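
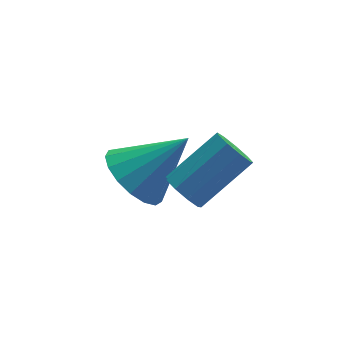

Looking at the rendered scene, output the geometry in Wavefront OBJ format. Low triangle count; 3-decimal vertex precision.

v 1.213 1.346 2.58
v 1.538 1.037 2.245
v 2.833 1.404 3.166
v 2.507 1.714 3.5
v 1.526 1.398 2.119
v 2.82 1.765 3.039
v 1.367 1.735 2.208
v 2.662 2.102 3.128
v 1.136 1.89 2.471
v 2.43 2.258 3.391
v 0.941 1.791 2.785
v 2.235 2.158 3.705
v 0.873 1.483 3.003
v 2.167 1.851 3.923
v 0.964 1.112 3.023
v 2.258 1.479 3.944
v 1.172 0.85 2.836
v 2.466 1.217 3.756
v 1.398 0.82 2.529
v 2.693 1.188 3.449
v 0.706 3.705 0.906
v 1.142 4.424 0.464
v 2.014 3.655 2.114
v 0.871 4.63 0.766
v 0.563 4.624 1.1
v 0.287 4.407 1.39
v 0.108 4.03 1.569
v 0.065 3.578 1.596
v 0.17 3.155 1.465
v 0.397 2.858 1.206
v 0.695 2.756 0.879
v 0.996 2.87 0.558
v 1.231 3.176 0.317
v 1.345 3.603 0.211
v 1.313 4.054 0.264
f 2 1 5
f 2 5 3
f 3 5 6
f 3 6 4
f 5 1 7
f 5 7 6
f 6 7 8
f 6 8 4
f 7 1 9
f 7 9 8
f 8 9 10
f 8 10 4
f 9 1 11
f 9 11 10
f 10 11 12
f 10 12 4
f 11 1 13
f 11 13 12
f 12 13 14
f 12 14 4
f 13 1 15
f 13 15 14
f 14 15 16
f 14 16 4
f 15 1 17
f 15 17 16
f 16 17 18
f 16 18 4
f 17 1 19
f 17 19 18
f 18 19 20
f 18 20 4
f 19 1 2
f 19 2 20
f 20 2 3
f 20 3 4
f 22 21 24
f 22 24 23
f 24 21 25
f 24 25 23
f 25 21 26
f 25 26 23
f 26 21 27
f 26 27 23
f 27 21 28
f 27 28 23
f 28 21 29
f 28 29 23
f 29 21 30
f 29 30 23
f 30 21 31
f 30 31 23
f 31 21 32
f 31 32 23
f 32 21 33
f 32 33 23
f 33 21 34
f 33 34 23
f 34 21 35
f 34 35 23
f 35 21 22
f 35 22 23



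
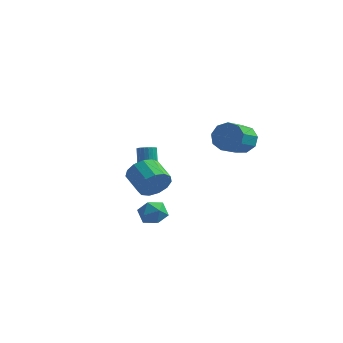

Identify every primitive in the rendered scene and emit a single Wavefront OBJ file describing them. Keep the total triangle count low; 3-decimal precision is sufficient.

v -2.521 2.255 0.262
v -2.035 2.009 0.512
v -2.312 2.559 1.589
v -2.799 2.805 1.338
v -1.942 2.241 0.418
v -2.219 2.791 1.494
v -1.964 2.476 0.292
v -2.241 3.025 1.369
v -2.097 2.667 0.161
v -2.374 3.216 1.238
v -2.313 2.776 0.049
v -2.59 3.326 1.126
v -2.571 2.783 -0.02
v -2.848 3.332 1.056
v -2.819 2.684 -0.034
v -3.096 3.234 1.043
v -3.008 2.501 0.011
v -3.285 3.051 1.088
v -3.101 2.269 0.106
v -3.378 2.819 1.182
v -3.079 2.035 0.231
v -3.356 2.584 1.308
v -2.946 1.844 0.362
v -3.223 2.393 1.439
v -2.73 1.734 0.474
v -3.007 2.284 1.551
v -2.472 1.728 0.544
v -2.749 2.277 1.62
v -2.224 1.826 0.557
v -2.501 2.376 1.634
v 0.469 -2.73 -0.614
v 1.139 -3.396 -0.568
v -0.599 -3.784 -0.312
v 0.071 -4.45 -0.266
v 0.02 -3.783 0.403
v 0.681 -3.131 0.216
v -0.141 -4.049 -1.096
v 0.52 -3.397 -1.283
v 0.763 -4.211 -0.866
v 0.862 -4.046 0.061
v -0.322 -3.134 -0.941
v -0.223 -2.969 -0.014
v -0.484 -1.498 0.653
v 0.074 -1.379 1.582
v -1.078 -0.463 2.156
v -1.636 -0.582 1.227
v 0.253 -0.923 1.212
v -0.898 -0.006 1.787
v 0.198 -0.649 0.665
v -0.953 0.268 1.24
v -0.073 -0.645 0.114
v -1.224 0.272 0.689
v -0.475 -0.911 -0.266
v -1.626 0.005 0.309
v -0.88 -1.365 -0.354
v -2.031 -0.448 0.22
v -1.159 -1.86 -0.123
v -2.311 -0.944 0.452
v -1.224 -2.241 0.355
v -2.376 -1.324 0.929
v -1.054 -2.386 0.927
v -2.206 -1.469 1.501
v -0.703 -2.249 1.412
v -1.855 -1.332 1.986
v -0.283 -1.874 1.656
v -1.434 -0.957 2.23
v 2.491 4.704 2.175
v 2.995 4.2 1.377
v 2.713 2.511 2.268
v 2.209 3.016 3.065
v 3.475 4.393 1.894
v 3.194 2.704 2.785
v 3.495 4.731 2.543
v 3.213 3.043 3.434
v 3.045 5.058 3.019
v 2.763 3.369 3.91
v 2.335 5.219 3.1
v 2.054 3.53 3.991
v 1.699 5.139 2.748
v 1.417 3.45 3.639
v 1.433 4.856 2.128
v 1.151 3.167 3.018
v 1.662 4.502 1.529
v 1.38 2.813 2.42
v 2.279 4.243 1.233
v 1.997 2.554 2.124
f 2 1 5
f 2 5 3
f 3 5 6
f 3 6 4
f 5 1 7
f 5 7 6
f 6 7 8
f 6 8 4
f 7 1 9
f 7 9 8
f 8 9 10
f 8 10 4
f 9 1 11
f 9 11 10
f 10 11 12
f 10 12 4
f 11 1 13
f 11 13 12
f 12 13 14
f 12 14 4
f 13 1 15
f 13 15 14
f 14 15 16
f 14 16 4
f 15 1 17
f 15 17 16
f 16 17 18
f 16 18 4
f 17 1 19
f 17 19 18
f 18 19 20
f 18 20 4
f 19 1 21
f 19 21 20
f 20 21 22
f 20 22 4
f 21 1 23
f 21 23 22
f 22 23 24
f 22 24 4
f 23 1 25
f 23 25 24
f 24 25 26
f 24 26 4
f 25 1 27
f 25 27 26
f 26 27 28
f 26 28 4
f 27 1 29
f 27 29 28
f 28 29 30
f 28 30 4
f 29 1 2
f 29 2 30
f 30 2 3
f 30 3 4
f 31 42 36
f 31 36 32
f 31 32 38
f 31 38 41
f 31 41 42
f 32 36 40
f 36 42 35
f 42 41 33
f 41 38 37
f 38 32 39
f 34 40 35
f 34 35 33
f 34 33 37
f 34 37 39
f 34 39 40
f 35 40 36
f 33 35 42
f 37 33 41
f 39 37 38
f 40 39 32
f 44 43 47
f 44 47 45
f 45 47 48
f 45 48 46
f 47 43 49
f 47 49 48
f 48 49 50
f 48 50 46
f 49 43 51
f 49 51 50
f 50 51 52
f 50 52 46
f 51 43 53
f 51 53 52
f 52 53 54
f 52 54 46
f 53 43 55
f 53 55 54
f 54 55 56
f 54 56 46
f 55 43 57
f 55 57 56
f 56 57 58
f 56 58 46
f 57 43 59
f 57 59 58
f 58 59 60
f 58 60 46
f 59 43 61
f 59 61 60
f 60 61 62
f 60 62 46
f 61 43 63
f 61 63 62
f 62 63 64
f 62 64 46
f 63 43 65
f 63 65 64
f 64 65 66
f 64 66 46
f 65 43 44
f 65 44 66
f 66 44 45
f 66 45 46
f 68 67 71
f 68 71 69
f 69 71 72
f 69 72 70
f 71 67 73
f 71 73 72
f 72 73 74
f 72 74 70
f 73 67 75
f 73 75 74
f 74 75 76
f 74 76 70
f 75 67 77
f 75 77 76
f 76 77 78
f 76 78 70
f 77 67 79
f 77 79 78
f 78 79 80
f 78 80 70
f 79 67 81
f 79 81 80
f 80 81 82
f 80 82 70
f 81 67 83
f 81 83 82
f 82 83 84
f 82 84 70
f 83 67 85
f 83 85 84
f 84 85 86
f 84 86 70
f 85 67 68
f 85 68 86
f 86 68 69
f 86 69 70



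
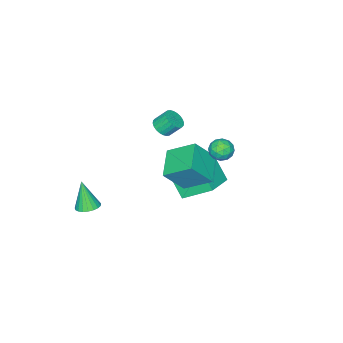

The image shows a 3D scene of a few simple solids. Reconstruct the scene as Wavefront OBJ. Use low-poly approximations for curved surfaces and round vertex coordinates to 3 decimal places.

v 0.773 4.561 3.86
v 1.505 4.418 3.823
v 0.535 3.402 3.617
v 1.267 3.259 3.58
v 0.951 3.427 4.236
v 1.099 4.143 4.386
v 0.941 3.677 3.054
v 1.089 4.393 3.204
v 1.609 3.872 3.325
v 1.615 3.717 4.056
v 0.425 4.103 3.384
v 0.431 3.948 4.115
v 1.16 4.591 3.863
v 0.88 3.229 3.577
v 0.694 3.327 3.962
v 1.125 3.243 3.941
v 0.921 4.43 4.194
v 1.352 4.346 4.172
v 1.026 3.763 4.415
v 0.688 3.474 3.268
v 1.119 3.39 3.246
v 0.915 4.577 3.499
v 1.346 4.493 3.478
v 1.014 4.057 3.025
v 1.651 4.186 3.549
v 1.511 3.505 3.406
v 1.32 3.75 3.096
v 1.407 4.171 3.185
v 1.655 4.095 3.978
v 1.515 3.414 3.835
v 1.329 3.513 4.22
v 1.416 3.934 4.309
v 1.716 3.774 3.685
v 0.525 4.406 3.605
v 0.385 3.725 3.462
v 0.624 3.886 3.131
v 0.711 4.307 3.22
v 0.529 4.315 4.034
v 0.389 3.634 3.891
v 0.633 3.649 4.255
v 0.72 4.07 4.344
v 0.324 4.046 3.755
v 3.723 -3.424 -3.628
v 4.471 -3.45 -3.584
v 3.597 -3.996 -1.832
v 4.411 -3.157 -3.495
v 4.232 -2.91 -3.429
v 3.965 -2.753 -3.398
v 3.656 -2.711 -3.406
v 3.359 -2.792 -3.453
v 3.125 -2.983 -3.53
v 2.994 -3.25 -3.624
v 2.989 -3.547 -3.719
v 3.111 -3.822 -3.798
v 3.339 -4.029 -3.848
v 3.633 -4.131 -3.86
v 3.943 -4.111 -3.832
v 4.215 -3.972 -3.769
v 4.402 -3.738 -3.681
v 2.684 2.741 0.874
v 1.236 1.759 1.475
v 2.111 4.229 1.926
v 0.663 3.246 2.527
v 3.677 2.134 2.273
v 2.229 1.151 2.874
v 3.104 3.621 3.325
v 1.656 2.639 3.926
v -0.334 -1.46 1.839
v 0.306 -1.33 2.063
v -0.086 -0.75 2.846
v -0.726 -0.88 2.621
v 0.267 -1.126 1.892
v -0.125 -0.546 2.675
v 0.137 -0.972 1.713
v -0.255 -0.392 2.496
v -0.064 -0.893 1.553
v -0.456 -0.313 2.336
v -0.307 -0.9 1.437
v -0.699 -0.32 2.22
v -0.554 -0.992 1.382
v -0.946 -0.412 2.164
v -0.767 -1.155 1.396
v -1.159 -0.575 2.179
v -0.914 -1.365 1.478
v -1.306 -0.785 2.26
v -0.974 -1.59 1.614
v -1.366 -1.01 2.397
v -0.935 -1.794 1.785
v -1.327 -1.214 2.568
v -0.805 -1.948 1.964
v -1.197 -1.368 2.747
v -0.604 -2.027 2.124
v -0.996 -1.447 2.907
v -0.361 -2.02 2.24
v -0.753 -1.44 3.023
v -0.114 -1.928 2.296
v -0.506 -1.348 3.078
v 0.099 -1.765 2.281
v -0.293 -1.185 3.064
v 0.246 -1.555 2.2
v -0.146 -0.975 2.982
v -2.863 -1.87 -3.582
v -3.612 -0.258 -2.409
v -2.733 -0.904 -4.826
v -3.482 0.708 -3.652
v -0.998 -1.408 -3.028
v -1.747 0.204 -1.854
v -0.868 -0.442 -4.271
v -1.617 1.17 -3.098
f 1 38 17
f 38 12 41
f 17 41 6
f 38 41 17
f 1 17 13
f 17 6 18
f 13 18 2
f 17 18 13
f 1 13 22
f 13 2 23
f 22 23 8
f 13 23 22
f 1 22 34
f 22 8 37
f 34 37 11
f 22 37 34
f 1 34 38
f 34 11 42
f 38 42 12
f 34 42 38
f 2 18 29
f 18 6 32
f 29 32 10
f 18 32 29
f 6 41 19
f 41 12 40
f 19 40 5
f 41 40 19
f 12 42 39
f 42 11 35
f 39 35 3
f 42 35 39
f 11 37 36
f 37 8 24
f 36 24 7
f 37 24 36
f 8 23 28
f 23 2 25
f 28 25 9
f 23 25 28
f 4 30 16
f 30 10 31
f 16 31 5
f 30 31 16
f 4 16 14
f 16 5 15
f 14 15 3
f 16 15 14
f 4 14 21
f 14 3 20
f 21 20 7
f 14 20 21
f 4 21 26
f 21 7 27
f 26 27 9
f 21 27 26
f 4 26 30
f 26 9 33
f 30 33 10
f 26 33 30
f 5 31 19
f 31 10 32
f 19 32 6
f 31 32 19
f 3 15 39
f 15 5 40
f 39 40 12
f 15 40 39
f 7 20 36
f 20 3 35
f 36 35 11
f 20 35 36
f 9 27 28
f 27 7 24
f 28 24 8
f 27 24 28
f 10 33 29
f 33 9 25
f 29 25 2
f 33 25 29
f 44 43 46
f 44 46 45
f 46 43 47
f 46 47 45
f 47 43 48
f 47 48 45
f 48 43 49
f 48 49 45
f 49 43 50
f 49 50 45
f 50 43 51
f 50 51 45
f 51 43 52
f 51 52 45
f 52 43 53
f 52 53 45
f 53 43 54
f 53 54 45
f 54 43 55
f 54 55 45
f 55 43 56
f 55 56 45
f 56 43 57
f 56 57 45
f 57 43 58
f 57 58 45
f 58 43 59
f 58 59 45
f 59 43 44
f 59 44 45
f 61 63 60
f 64 61 60
f 60 63 62
f 62 64 60
f 61 67 63
f 65 61 64
f 65 67 61
f 63 67 62
f 66 64 62
f 62 67 66
f 66 65 64
f 67 65 66
f 69 68 72
f 69 72 70
f 70 72 73
f 70 73 71
f 72 68 74
f 72 74 73
f 73 74 75
f 73 75 71
f 74 68 76
f 74 76 75
f 75 76 77
f 75 77 71
f 76 68 78
f 76 78 77
f 77 78 79
f 77 79 71
f 78 68 80
f 78 80 79
f 79 80 81
f 79 81 71
f 80 68 82
f 80 82 81
f 81 82 83
f 81 83 71
f 82 68 84
f 82 84 83
f 83 84 85
f 83 85 71
f 84 68 86
f 84 86 85
f 85 86 87
f 85 87 71
f 86 68 88
f 86 88 87
f 87 88 89
f 87 89 71
f 88 68 90
f 88 90 89
f 89 90 91
f 89 91 71
f 90 68 92
f 90 92 91
f 91 92 93
f 91 93 71
f 92 68 94
f 92 94 93
f 93 94 95
f 93 95 71
f 94 68 96
f 94 96 95
f 95 96 97
f 95 97 71
f 96 68 98
f 96 98 97
f 97 98 99
f 97 99 71
f 98 68 100
f 98 100 99
f 99 100 101
f 99 101 71
f 100 68 69
f 100 69 101
f 101 69 70
f 101 70 71
f 103 105 102
f 106 103 102
f 102 105 104
f 104 106 102
f 103 109 105
f 107 103 106
f 107 109 103
f 105 109 104
f 108 106 104
f 104 109 108
f 108 107 106
f 109 107 108



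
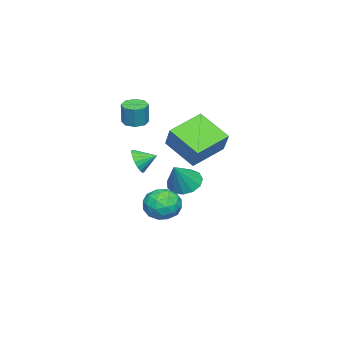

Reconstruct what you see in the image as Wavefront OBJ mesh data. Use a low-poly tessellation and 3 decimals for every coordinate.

v -0.604 -1.63 -1.532
v -0.129 -2.434 -1.967
v 0.624 -1.73 -0.008
v 0.146 -1.959 -2.157
v 0.183 -1.38 -2.149
v -0.03 -0.88 -1.945
v -0.425 -0.618 -1.61
v -0.876 -0.677 -1.25
v -1.241 -1.039 -0.98
v -1.404 -1.588 -0.885
v -1.313 -2.15 -0.996
v -0.996 -2.547 -1.277
v -0.555 -2.653 -1.639
v 0.156 -1.478 -3.188
v 1.189 -1.75 -3.632
v 0.231 -2.99 -2.088
v 1.264 -3.262 -2.532
v 1.153 -2.332 -1.854
v 1.106 -1.397 -2.534
v 0.314 -3.343 -3.186
v 0.267 -2.408 -3.866
v 1.286 -2.902 -3.631
v 1.805 -2.277 -2.807
v -0.385 -2.463 -2.913
v 0.134 -1.838 -2.089
v 0.666 -1.481 -3.507
v 0.754 -3.259 -2.213
v 0.689 -2.712 -1.815
v 1.296 -2.872 -2.076
v 0.617 -1.274 -2.861
v 1.224 -1.433 -3.122
v 1.203 -1.776 -2.077
v 0.196 -3.307 -2.598
v 0.803 -3.466 -2.859
v 0.124 -1.868 -3.644
v 0.731 -2.028 -3.905
v 0.217 -2.964 -3.643
v 1.33 -2.318 -3.767
v 1.375 -3.207 -3.12
v 0.816 -3.255 -3.505
v 0.789 -2.705 -3.905
v 1.635 -1.951 -3.283
v 1.679 -2.84 -2.636
v 1.614 -2.293 -2.238
v 1.586 -1.744 -2.637
v 1.692 -2.628 -3.282
v -0.259 -1.9 -3.084
v -0.215 -2.789 -2.437
v -0.166 -2.996 -3.083
v -0.194 -2.447 -3.482
v 0.045 -1.533 -2.6
v 0.09 -2.422 -1.953
v 0.631 -2.035 -1.815
v 0.604 -1.485 -2.215
v -0.272 -2.112 -2.438
v 0.68 -3.966 3.072
v 1.341 -3.673 2.909
v 1.62 -3.562 4.246
v 0.96 -3.854 4.408
v 0.936 -3.28 2.961
v 1.215 -3.169 4.298
v 0.382 -3.289 3.077
v 0.661 -3.177 4.414
v 0.003 -3.694 3.19
v 0.282 -3.582 4.527
v 0.02 -4.258 3.234
v 0.299 -4.147 4.571
v 0.425 -4.651 3.182
v 0.704 -4.54 4.519
v 0.979 -4.643 3.066
v 1.258 -4.531 4.403
v 1.358 -4.238 2.953
v 1.637 -4.126 4.29
v 3.631 -0.862 2.882
v 1.875 0.097 3.643
v 4.063 0.882 1.683
v 2.308 1.841 2.444
v 4.552 -0.201 4.176
v 2.797 0.758 4.937
v 4.985 1.543 2.977
v 3.229 2.502 3.738
v 1.821 -3.292 0.599
v 2.135 -2.869 -0.068
v 1.459 -2.328 1.041
v 1.782 -2.95 -0.178
v 1.437 -3.099 -0.135
v 1.168 -3.287 0.054
v 1.029 -3.475 0.351
v 1.046 -3.627 0.697
v 1.216 -3.713 1.024
v 1.506 -3.715 1.266
v 1.859 -3.634 1.377
v 2.204 -3.484 1.333
v 2.473 -3.297 1.144
v 2.613 -3.109 0.848
v 2.596 -2.957 0.502
v 2.425 -2.871 0.175
f 2 1 4
f 2 4 3
f 4 1 5
f 4 5 3
f 5 1 6
f 5 6 3
f 6 1 7
f 6 7 3
f 7 1 8
f 7 8 3
f 8 1 9
f 8 9 3
f 9 1 10
f 9 10 3
f 10 1 11
f 10 11 3
f 11 1 12
f 11 12 3
f 12 1 13
f 12 13 3
f 13 1 2
f 13 2 3
f 14 51 30
f 51 25 54
f 30 54 19
f 51 54 30
f 14 30 26
f 30 19 31
f 26 31 15
f 30 31 26
f 14 26 35
f 26 15 36
f 35 36 21
f 26 36 35
f 14 35 47
f 35 21 50
f 47 50 24
f 35 50 47
f 14 47 51
f 47 24 55
f 51 55 25
f 47 55 51
f 15 31 42
f 31 19 45
f 42 45 23
f 31 45 42
f 19 54 32
f 54 25 53
f 32 53 18
f 54 53 32
f 25 55 52
f 55 24 48
f 52 48 16
f 55 48 52
f 24 50 49
f 50 21 37
f 49 37 20
f 50 37 49
f 21 36 41
f 36 15 38
f 41 38 22
f 36 38 41
f 17 43 29
f 43 23 44
f 29 44 18
f 43 44 29
f 17 29 27
f 29 18 28
f 27 28 16
f 29 28 27
f 17 27 34
f 27 16 33
f 34 33 20
f 27 33 34
f 17 34 39
f 34 20 40
f 39 40 22
f 34 40 39
f 17 39 43
f 39 22 46
f 43 46 23
f 39 46 43
f 18 44 32
f 44 23 45
f 32 45 19
f 44 45 32
f 16 28 52
f 28 18 53
f 52 53 25
f 28 53 52
f 20 33 49
f 33 16 48
f 49 48 24
f 33 48 49
f 22 40 41
f 40 20 37
f 41 37 21
f 40 37 41
f 23 46 42
f 46 22 38
f 42 38 15
f 46 38 42
f 57 56 60
f 57 60 58
f 58 60 61
f 58 61 59
f 60 56 62
f 60 62 61
f 61 62 63
f 61 63 59
f 62 56 64
f 62 64 63
f 63 64 65
f 63 65 59
f 64 56 66
f 64 66 65
f 65 66 67
f 65 67 59
f 66 56 68
f 66 68 67
f 67 68 69
f 67 69 59
f 68 56 70
f 68 70 69
f 69 70 71
f 69 71 59
f 70 56 72
f 70 72 71
f 71 72 73
f 71 73 59
f 72 56 57
f 72 57 73
f 73 57 58
f 73 58 59
f 75 77 74
f 78 75 74
f 74 77 76
f 76 78 74
f 75 81 77
f 79 75 78
f 79 81 75
f 77 81 76
f 80 78 76
f 76 81 80
f 80 79 78
f 81 79 80
f 83 82 85
f 83 85 84
f 85 82 86
f 85 86 84
f 86 82 87
f 86 87 84
f 87 82 88
f 87 88 84
f 88 82 89
f 88 89 84
f 89 82 90
f 89 90 84
f 90 82 91
f 90 91 84
f 91 82 92
f 91 92 84
f 92 82 93
f 92 93 84
f 93 82 94
f 93 94 84
f 94 82 95
f 94 95 84
f 95 82 96
f 95 96 84
f 96 82 97
f 96 97 84
f 97 82 83
f 97 83 84



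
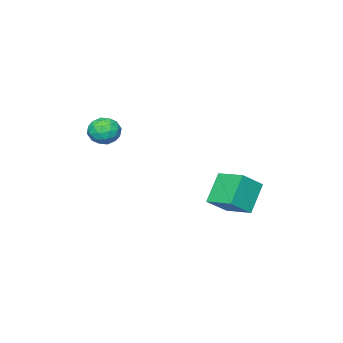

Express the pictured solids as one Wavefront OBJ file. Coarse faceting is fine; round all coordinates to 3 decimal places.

v -2.896 -0.164 -4.98
v -4.157 -0.508 -3.505
v -2.857 1.542 -4.549
v -4.117 1.198 -3.074
v -1.683 -0.438 -4.006
v -2.943 -0.782 -2.531
v -1.643 1.268 -3.575
v -2.904 0.924 -2.1
v 3.422 -1.733 1.783
v 3.794 -2.182 2.461
v 2.826 -2.958 1.299
v 3.198 -3.407 1.977
v 2.54 -2.824 2.135
v 2.908 -2.066 2.435
v 3.712 -3.074 1.325
v 4.08 -2.316 1.625
v 3.973 -3.01 2.178
v 3.249 -2.856 2.678
v 3.371 -2.284 1.082
v 2.647 -2.13 1.582
v 3.66 -1.85 2.165
v 2.96 -3.29 1.595
v 2.573 -2.948 1.689
v 2.792 -3.211 2.087
v 3.139 -1.782 2.149
v 3.358 -2.046 2.547
v 2.621 -2.423 2.356
v 3.262 -3.094 1.213
v 3.481 -3.358 1.611
v 3.828 -1.929 1.673
v 4.047 -2.192 2.071
v 3.999 -2.717 1.404
v 3.984 -2.6 2.396
v 3.634 -3.321 2.112
v 3.936 -3.125 1.729
v 4.153 -2.679 1.905
v 3.559 -2.51 2.691
v 3.209 -3.23 2.406
v 2.822 -2.887 2.499
v 3.038 -2.442 2.675
v 3.664 -2.997 2.524
v 3.411 -1.91 1.354
v 3.061 -2.63 1.069
v 3.582 -2.698 1.085
v 3.798 -2.253 1.261
v 2.986 -1.819 1.648
v 2.636 -2.54 1.364
v 2.467 -2.461 1.855
v 2.684 -2.015 2.031
v 2.956 -2.143 1.236
f 2 4 1
f 5 2 1
f 1 4 3
f 3 5 1
f 2 8 4
f 6 2 5
f 6 8 2
f 4 8 3
f 7 5 3
f 3 8 7
f 7 6 5
f 8 6 7
f 9 46 25
f 46 20 49
f 25 49 14
f 46 49 25
f 9 25 21
f 25 14 26
f 21 26 10
f 25 26 21
f 9 21 30
f 21 10 31
f 30 31 16
f 21 31 30
f 9 30 42
f 30 16 45
f 42 45 19
f 30 45 42
f 9 42 46
f 42 19 50
f 46 50 20
f 42 50 46
f 10 26 37
f 26 14 40
f 37 40 18
f 26 40 37
f 14 49 27
f 49 20 48
f 27 48 13
f 49 48 27
f 20 50 47
f 50 19 43
f 47 43 11
f 50 43 47
f 19 45 44
f 45 16 32
f 44 32 15
f 45 32 44
f 16 31 36
f 31 10 33
f 36 33 17
f 31 33 36
f 12 38 24
f 38 18 39
f 24 39 13
f 38 39 24
f 12 24 22
f 24 13 23
f 22 23 11
f 24 23 22
f 12 22 29
f 22 11 28
f 29 28 15
f 22 28 29
f 12 29 34
f 29 15 35
f 34 35 17
f 29 35 34
f 12 34 38
f 34 17 41
f 38 41 18
f 34 41 38
f 13 39 27
f 39 18 40
f 27 40 14
f 39 40 27
f 11 23 47
f 23 13 48
f 47 48 20
f 23 48 47
f 15 28 44
f 28 11 43
f 44 43 19
f 28 43 44
f 17 35 36
f 35 15 32
f 36 32 16
f 35 32 36
f 18 41 37
f 41 17 33
f 37 33 10
f 41 33 37



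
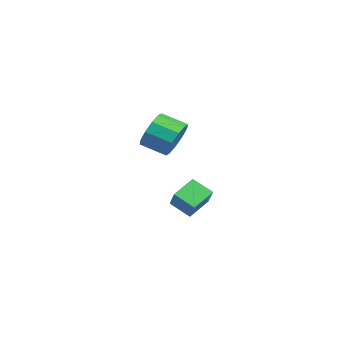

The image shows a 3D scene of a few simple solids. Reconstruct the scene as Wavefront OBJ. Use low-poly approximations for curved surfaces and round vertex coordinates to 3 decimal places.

v 3.807 1.527 3.229
v 4.575 1.355 3.984
v 3.78 0.28 4.546
v 3.013 0.453 3.791
v 4.139 1.806 4.229
v 3.344 0.732 4.792
v 3.576 2.151 4.092
v 2.781 1.076 4.655
v 3.102 2.257 3.626
v 2.307 1.183 4.188
v 2.897 2.085 3.008
v 2.102 1.01 3.57
v 3.04 1.7 2.474
v 2.245 0.625 3.036
v 3.476 1.248 2.228
v 2.681 0.174 2.791
v 4.039 0.904 2.365
v 3.244 -0.171 2.928
v 4.513 0.797 2.832
v 3.718 -0.277 3.394
v 4.718 0.97 3.45
v 3.923 -0.105 4.012
v 1.215 2.21 -1.664
v 0.614 3.395 -1.012
v 0.215 2.308 -2.764
v -0.386 3.493 -2.112
v 2.046 3.007 -2.348
v 1.445 4.192 -1.696
v 1.046 3.105 -3.448
v 0.445 4.29 -2.796
f 2 1 5
f 2 5 3
f 3 5 6
f 3 6 4
f 5 1 7
f 5 7 6
f 6 7 8
f 6 8 4
f 7 1 9
f 7 9 8
f 8 9 10
f 8 10 4
f 9 1 11
f 9 11 10
f 10 11 12
f 10 12 4
f 11 1 13
f 11 13 12
f 12 13 14
f 12 14 4
f 13 1 15
f 13 15 14
f 14 15 16
f 14 16 4
f 15 1 17
f 15 17 16
f 16 17 18
f 16 18 4
f 17 1 19
f 17 19 18
f 18 19 20
f 18 20 4
f 19 1 21
f 19 21 20
f 20 21 22
f 20 22 4
f 21 1 2
f 21 2 22
f 22 2 3
f 22 3 4
f 24 26 23
f 27 24 23
f 23 26 25
f 25 27 23
f 24 30 26
f 28 24 27
f 28 30 24
f 26 30 25
f 29 27 25
f 25 30 29
f 29 28 27
f 30 28 29



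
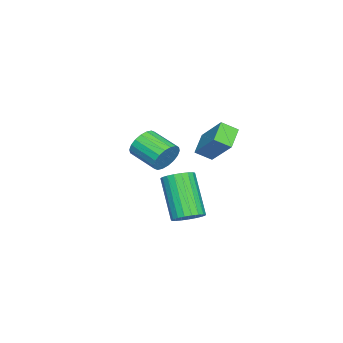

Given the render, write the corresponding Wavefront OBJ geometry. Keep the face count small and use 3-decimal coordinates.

v -3.688 -0.798 -0.883
v -4.649 -0.805 -0.349
v -3.93 -0.128 -1.309
v -4.892 -0.136 -0.775
v -3.008 0.236 0.355
v -3.97 0.228 0.889
v -3.251 0.905 -0.071
v -4.212 0.898 0.463
v 1.145 0.574 -1.803
v 1.649 0.129 -1.7
v 0.619 -0.659 -0.073
v 0.115 -0.214 -0.177
v 1.731 0.349 -1.541
v 0.701 -0.439 0.085
v 1.711 0.607 -1.428
v 0.682 -0.18 0.198
v 1.594 0.86 -1.38
v 0.564 0.072 0.246
v 1.399 1.063 -1.405
v 0.369 0.275 0.221
v 1.16 1.182 -1.499
v 0.13 0.394 0.127
v 0.918 1.195 -1.646
v -0.111 0.408 -0.019
v 0.716 1.101 -1.819
v -0.314 0.314 -0.193
v 0.588 0.916 -1.99
v -0.442 0.128 -0.364
v 0.556 0.672 -2.129
v -0.474 -0.116 -0.502
v 0.626 0.411 -2.211
v -0.404 -0.377 -0.584
v 0.785 0.177 -2.223
v -0.244 -0.61 -0.596
v 1.007 0.013 -2.162
v -0.022 -0.775 -0.536
v 1.253 -0.055 -2.039
v 0.223 -0.842 -0.413
v 1.48 -0.013 -1.876
v 0.45 -0.801 -0.249
v -1.895 -1.366 -0.404
v -1.522 -1.302 0.22
v -2.032 -2.511 0.648
v -2.405 -2.574 0.024
v -1.805 -1.158 0.29
v -2.315 -2.367 0.718
v -2.105 -1.055 0.222
v -2.616 -2.264 0.65
v -2.364 -1.014 0.03
v -2.875 -2.222 0.458
v -2.53 -1.042 -0.248
v -3.041 -2.25 0.181
v -2.57 -1.134 -0.556
v -3.081 -2.343 -0.128
v -2.477 -1.273 -0.835
v -2.987 -2.481 -0.407
v -2.268 -1.429 -1.028
v -2.778 -2.638 -0.6
v -1.985 -1.573 -1.098
v -2.495 -2.782 -0.67
v -1.684 -1.676 -1.03
v -2.195 -2.885 -0.602
v -1.425 -1.718 -0.838
v -1.936 -2.926 -0.41
v -1.259 -1.69 -0.561
v -1.77 -2.898 -0.132
v -1.219 -1.597 -0.252
v -1.73 -2.806 0.176
v -1.313 -1.459 0.027
v -1.823 -2.667 0.455
f 2 4 1
f 5 2 1
f 1 4 3
f 3 5 1
f 2 8 4
f 6 2 5
f 6 8 2
f 4 8 3
f 7 5 3
f 3 8 7
f 7 6 5
f 8 6 7
f 10 9 13
f 10 13 11
f 11 13 14
f 11 14 12
f 13 9 15
f 13 15 14
f 14 15 16
f 14 16 12
f 15 9 17
f 15 17 16
f 16 17 18
f 16 18 12
f 17 9 19
f 17 19 18
f 18 19 20
f 18 20 12
f 19 9 21
f 19 21 20
f 20 21 22
f 20 22 12
f 21 9 23
f 21 23 22
f 22 23 24
f 22 24 12
f 23 9 25
f 23 25 24
f 24 25 26
f 24 26 12
f 25 9 27
f 25 27 26
f 26 27 28
f 26 28 12
f 27 9 29
f 27 29 28
f 28 29 30
f 28 30 12
f 29 9 31
f 29 31 30
f 30 31 32
f 30 32 12
f 31 9 33
f 31 33 32
f 32 33 34
f 32 34 12
f 33 9 35
f 33 35 34
f 34 35 36
f 34 36 12
f 35 9 37
f 35 37 36
f 36 37 38
f 36 38 12
f 37 9 39
f 37 39 38
f 38 39 40
f 38 40 12
f 39 9 10
f 39 10 40
f 40 10 11
f 40 11 12
f 42 41 45
f 42 45 43
f 43 45 46
f 43 46 44
f 45 41 47
f 45 47 46
f 46 47 48
f 46 48 44
f 47 41 49
f 47 49 48
f 48 49 50
f 48 50 44
f 49 41 51
f 49 51 50
f 50 51 52
f 50 52 44
f 51 41 53
f 51 53 52
f 52 53 54
f 52 54 44
f 53 41 55
f 53 55 54
f 54 55 56
f 54 56 44
f 55 41 57
f 55 57 56
f 56 57 58
f 56 58 44
f 57 41 59
f 57 59 58
f 58 59 60
f 58 60 44
f 59 41 61
f 59 61 60
f 60 61 62
f 60 62 44
f 61 41 63
f 61 63 62
f 62 63 64
f 62 64 44
f 63 41 65
f 63 65 64
f 64 65 66
f 64 66 44
f 65 41 67
f 65 67 66
f 66 67 68
f 66 68 44
f 67 41 69
f 67 69 68
f 68 69 70
f 68 70 44
f 69 41 42
f 69 42 70
f 70 42 43
f 70 43 44



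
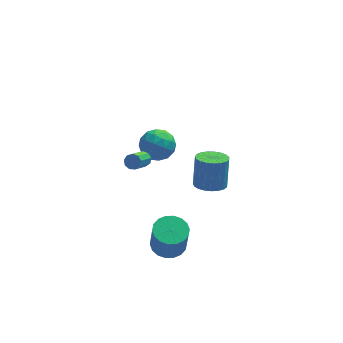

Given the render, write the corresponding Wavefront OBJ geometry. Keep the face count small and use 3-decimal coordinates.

v 0.858 2.846 -0.676
v 1.398 1.963 -1.237
v -0.778 2.397 -1.543
v -0.238 1.514 -2.104
v -0.414 1.452 -0.941
v 0.598 1.73 -0.406
v 0.022 2.63 -2.374
v 1.034 2.908 -1.839
v 0.882 1.829 -2.287
v 0.612 1.102 -1.401
v 0.008 3.258 -1.379
v -0.262 2.531 -0.493
v 1.272 2.444 -0.88
v -0.652 1.916 -1.9
v -0.755 1.88 -1.216
v -0.437 1.361 -1.546
v 0.801 2.307 -0.392
v 1.119 1.788 -0.722
v 0.054 1.488 -0.548
v -0.499 2.572 -2.058
v -0.181 2.053 -2.388
v 1.057 2.999 -1.234
v 1.375 2.48 -1.564
v 0.566 2.872 -2.232
v 1.286 1.846 -1.828
v 0.324 1.582 -2.337
v 0.477 2.238 -2.496
v 1.071 2.402 -2.181
v 1.127 1.419 -1.307
v 0.165 1.155 -1.816
v 0.062 1.118 -1.133
v 0.657 1.282 -0.818
v 0.824 1.34 -1.924
v 0.455 3.205 -0.964
v -0.507 2.941 -1.473
v -0.037 3.078 -1.962
v 0.558 3.242 -1.647
v 0.296 2.778 -0.443
v -0.666 2.514 -0.952
v -0.451 1.958 -0.599
v 0.143 2.122 -0.284
v -0.204 3.02 -0.856
v 0.255 -3.736 -4.961
v 1.323 -3.776 -5.021
v 1.412 -4.285 -3.079
v 0.345 -4.244 -3.019
v 1.241 -3.323 -4.899
v 1.33 -3.832 -2.956
v 0.963 -2.952 -4.789
v 1.053 -3.461 -2.846
v 0.546 -2.736 -4.713
v 0.635 -3.245 -2.77
v 0.071 -2.718 -4.686
v 0.16 -3.227 -2.744
v -0.368 -2.902 -4.714
v -0.278 -3.41 -2.772
v -0.683 -3.25 -4.791
v -0.593 -3.759 -2.848
v -0.812 -3.695 -4.901
v -0.723 -4.204 -2.959
v -0.73 -4.148 -5.024
v -0.641 -4.657 -3.081
v -0.453 -4.519 -5.134
v -0.363 -5.028 -3.191
v -0.035 -4.735 -5.21
v 0.054 -5.244 -3.267
v 0.44 -4.753 -5.236
v 0.529 -5.262 -3.294
v 0.878 -4.57 -5.208
v 0.968 -5.078 -3.266
v 1.193 -4.221 -5.132
v 1.283 -4.73 -3.189
v 3.097 -0.619 -2.826
v 3.993 -0.225 -3.075
v 4.199 0.513 -1.163
v 3.303 0.119 -0.914
v 3.73 0.089 -3.168
v 3.937 0.827 -1.256
v 3.358 0.281 -3.202
v 3.565 1.019 -1.29
v 2.941 0.317 -3.171
v 3.148 1.056 -1.259
v 2.551 0.192 -3.08
v 2.757 0.93 -1.168
v 2.255 -0.074 -2.946
v 2.461 0.664 -1.034
v 2.104 -0.434 -2.79
v 2.311 0.304 -0.878
v 2.126 -0.826 -2.641
v 2.332 -0.088 -0.729
v 2.315 -1.183 -2.524
v 2.521 -0.444 -0.612
v 2.639 -1.441 -2.459
v 2.846 -0.703 -0.547
v 3.042 -1.558 -2.458
v 3.249 -0.82 -0.546
v 3.455 -1.512 -2.52
v 3.662 -0.774 -0.608
v 3.806 -1.312 -2.635
v 4.013 -0.574 -0.723
v 4.034 -0.992 -2.783
v 4.241 -0.254 -0.871
v 4.1 -0.608 -2.939
v 4.307 0.131 -1.027
v -1.121 -3.457 3.162
v -0.752 -3.792 3.055
v -1.43 -4.818 3.931
v -1.799 -4.483 4.038
v -0.666 -3.607 3.338
v -1.345 -4.633 4.214
v -0.794 -3.351 3.539
v -1.472 -4.378 4.415
v -1.074 -3.145 3.563
v -1.753 -4.172 4.439
v -1.377 -3.085 3.4
v -2.055 -4.111 4.276
v -1.559 -3.199 3.125
v -2.237 -4.225 4.001
v -1.537 -3.433 2.868
v -2.215 -4.459 3.743
v -1.32 -3.679 2.748
v -1.998 -4.705 3.624
v -1.01 -3.82 2.822
v -1.688 -4.847 3.698
f 1 38 17
f 38 12 41
f 17 41 6
f 38 41 17
f 1 17 13
f 17 6 18
f 13 18 2
f 17 18 13
f 1 13 22
f 13 2 23
f 22 23 8
f 13 23 22
f 1 22 34
f 22 8 37
f 34 37 11
f 22 37 34
f 1 34 38
f 34 11 42
f 38 42 12
f 34 42 38
f 2 18 29
f 18 6 32
f 29 32 10
f 18 32 29
f 6 41 19
f 41 12 40
f 19 40 5
f 41 40 19
f 12 42 39
f 42 11 35
f 39 35 3
f 42 35 39
f 11 37 36
f 37 8 24
f 36 24 7
f 37 24 36
f 8 23 28
f 23 2 25
f 28 25 9
f 23 25 28
f 4 30 16
f 30 10 31
f 16 31 5
f 30 31 16
f 4 16 14
f 16 5 15
f 14 15 3
f 16 15 14
f 4 14 21
f 14 3 20
f 21 20 7
f 14 20 21
f 4 21 26
f 21 7 27
f 26 27 9
f 21 27 26
f 4 26 30
f 26 9 33
f 30 33 10
f 26 33 30
f 5 31 19
f 31 10 32
f 19 32 6
f 31 32 19
f 3 15 39
f 15 5 40
f 39 40 12
f 15 40 39
f 7 20 36
f 20 3 35
f 36 35 11
f 20 35 36
f 9 27 28
f 27 7 24
f 28 24 8
f 27 24 28
f 10 33 29
f 33 9 25
f 29 25 2
f 33 25 29
f 44 43 47
f 44 47 45
f 45 47 48
f 45 48 46
f 47 43 49
f 47 49 48
f 48 49 50
f 48 50 46
f 49 43 51
f 49 51 50
f 50 51 52
f 50 52 46
f 51 43 53
f 51 53 52
f 52 53 54
f 52 54 46
f 53 43 55
f 53 55 54
f 54 55 56
f 54 56 46
f 55 43 57
f 55 57 56
f 56 57 58
f 56 58 46
f 57 43 59
f 57 59 58
f 58 59 60
f 58 60 46
f 59 43 61
f 59 61 60
f 60 61 62
f 60 62 46
f 61 43 63
f 61 63 62
f 62 63 64
f 62 64 46
f 63 43 65
f 63 65 64
f 64 65 66
f 64 66 46
f 65 43 67
f 65 67 66
f 66 67 68
f 66 68 46
f 67 43 69
f 67 69 68
f 68 69 70
f 68 70 46
f 69 43 71
f 69 71 70
f 70 71 72
f 70 72 46
f 71 43 44
f 71 44 72
f 72 44 45
f 72 45 46
f 74 73 77
f 74 77 75
f 75 77 78
f 75 78 76
f 77 73 79
f 77 79 78
f 78 79 80
f 78 80 76
f 79 73 81
f 79 81 80
f 80 81 82
f 80 82 76
f 81 73 83
f 81 83 82
f 82 83 84
f 82 84 76
f 83 73 85
f 83 85 84
f 84 85 86
f 84 86 76
f 85 73 87
f 85 87 86
f 86 87 88
f 86 88 76
f 87 73 89
f 87 89 88
f 88 89 90
f 88 90 76
f 89 73 91
f 89 91 90
f 90 91 92
f 90 92 76
f 91 73 93
f 91 93 92
f 92 93 94
f 92 94 76
f 93 73 95
f 93 95 94
f 94 95 96
f 94 96 76
f 95 73 97
f 95 97 96
f 96 97 98
f 96 98 76
f 97 73 99
f 97 99 98
f 98 99 100
f 98 100 76
f 99 73 101
f 99 101 100
f 100 101 102
f 100 102 76
f 101 73 103
f 101 103 102
f 102 103 104
f 102 104 76
f 103 73 74
f 103 74 104
f 104 74 75
f 104 75 76
f 106 105 109
f 106 109 107
f 107 109 110
f 107 110 108
f 109 105 111
f 109 111 110
f 110 111 112
f 110 112 108
f 111 105 113
f 111 113 112
f 112 113 114
f 112 114 108
f 113 105 115
f 113 115 114
f 114 115 116
f 114 116 108
f 115 105 117
f 115 117 116
f 116 117 118
f 116 118 108
f 117 105 119
f 117 119 118
f 118 119 120
f 118 120 108
f 119 105 121
f 119 121 120
f 120 121 122
f 120 122 108
f 121 105 123
f 121 123 122
f 122 123 124
f 122 124 108
f 123 105 106
f 123 106 124
f 124 106 107
f 124 107 108



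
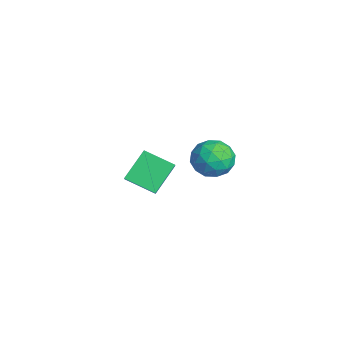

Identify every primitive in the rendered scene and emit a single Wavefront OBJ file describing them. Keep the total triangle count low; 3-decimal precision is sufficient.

v -2.319 -1.65 -3.862
v -3.21 -0.328 -2.419
v -3.229 -1.428 -4.627
v -4.12 -0.106 -3.184
v -1.32 -0.154 -4.616
v -2.211 1.168 -3.173
v -2.23 0.068 -5.381
v -3.121 1.39 -3.938
v 4.137 2.095 2.261
v 4.699 1.528 1.324
v 2.381 1.852 1.356
v 2.943 1.285 0.419
v 2.881 0.74 1.521
v 3.966 0.89 2.08
v 3.114 2.49 0.6
v 4.199 2.64 1.159
v 4.066 1.772 0.298
v 3.922 0.69 0.867
v 3.158 2.69 1.813
v 3.014 1.608 2.382
v 4.572 1.833 1.872
v 2.508 1.547 0.808
v 2.472 1.227 1.455
v 2.801 0.894 0.905
v 4.142 1.458 2.316
v 4.472 1.124 1.766
v 3.403 0.662 1.881
v 2.608 2.256 0.914
v 2.938 1.922 0.364
v 4.279 2.486 1.775
v 4.608 2.153 1.225
v 3.677 2.718 0.799
v 4.53 1.643 0.718
v 3.498 1.5 0.186
v 3.599 2.208 0.293
v 4.236 2.296 0.621
v 4.446 1.007 1.053
v 3.413 0.864 0.521
v 3.377 0.544 1.168
v 4.015 0.632 1.497
v 4.074 1.15 0.45
v 3.667 2.516 2.159
v 2.634 2.373 1.627
v 3.065 2.748 1.183
v 3.703 2.836 1.512
v 3.582 1.88 2.494
v 2.55 1.737 1.962
v 2.844 1.084 2.059
v 3.481 1.172 2.387
v 3.006 2.23 2.23
f 2 4 1
f 5 2 1
f 1 4 3
f 3 5 1
f 2 8 4
f 6 2 5
f 6 8 2
f 4 8 3
f 7 5 3
f 3 8 7
f 7 6 5
f 8 6 7
f 9 46 25
f 46 20 49
f 25 49 14
f 46 49 25
f 9 25 21
f 25 14 26
f 21 26 10
f 25 26 21
f 9 21 30
f 21 10 31
f 30 31 16
f 21 31 30
f 9 30 42
f 30 16 45
f 42 45 19
f 30 45 42
f 9 42 46
f 42 19 50
f 46 50 20
f 42 50 46
f 10 26 37
f 26 14 40
f 37 40 18
f 26 40 37
f 14 49 27
f 49 20 48
f 27 48 13
f 49 48 27
f 20 50 47
f 50 19 43
f 47 43 11
f 50 43 47
f 19 45 44
f 45 16 32
f 44 32 15
f 45 32 44
f 16 31 36
f 31 10 33
f 36 33 17
f 31 33 36
f 12 38 24
f 38 18 39
f 24 39 13
f 38 39 24
f 12 24 22
f 24 13 23
f 22 23 11
f 24 23 22
f 12 22 29
f 22 11 28
f 29 28 15
f 22 28 29
f 12 29 34
f 29 15 35
f 34 35 17
f 29 35 34
f 12 34 38
f 34 17 41
f 38 41 18
f 34 41 38
f 13 39 27
f 39 18 40
f 27 40 14
f 39 40 27
f 11 23 47
f 23 13 48
f 47 48 20
f 23 48 47
f 15 28 44
f 28 11 43
f 44 43 19
f 28 43 44
f 17 35 36
f 35 15 32
f 36 32 16
f 35 32 36
f 18 41 37
f 41 17 33
f 37 33 10
f 41 33 37



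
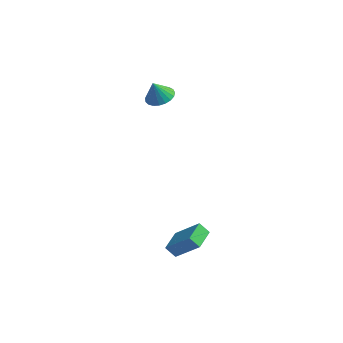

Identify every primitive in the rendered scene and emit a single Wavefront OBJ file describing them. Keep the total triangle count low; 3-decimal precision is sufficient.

v -0.182 -4.548 -4.506
v -0.772 -4.482 -3.956
v -0.034 -3.206 -4.507
v -0.624 -3.141 -3.957
v 1.204 -4.699 -3.003
v 0.614 -4.634 -2.453
v 1.352 -3.358 -3.004
v 0.762 -3.292 -2.454
v -2.885 1.403 3.382
v -2.068 1.349 3.642
v -3.255 1.297 4.518
v -2.127 1.702 3.656
v -2.317 2.002 3.622
v -2.606 2.2 3.547
v -2.943 2.259 3.443
v -3.27 2.171 3.328
v -3.53 1.949 3.223
v -3.679 1.634 3.145
v -3.691 1.278 3.108
v -3.563 0.944 3.118
v -3.318 0.69 3.174
v -2.999 0.559 3.266
v -2.659 0.573 3.377
v -2.359 0.732 3.49
v -2.15 1.006 3.584
f 2 4 1
f 5 2 1
f 1 4 3
f 3 5 1
f 2 8 4
f 6 2 5
f 6 8 2
f 4 8 3
f 7 5 3
f 3 8 7
f 7 6 5
f 8 6 7
f 10 9 12
f 10 12 11
f 12 9 13
f 12 13 11
f 13 9 14
f 13 14 11
f 14 9 15
f 14 15 11
f 15 9 16
f 15 16 11
f 16 9 17
f 16 17 11
f 17 9 18
f 17 18 11
f 18 9 19
f 18 19 11
f 19 9 20
f 19 20 11
f 20 9 21
f 20 21 11
f 21 9 22
f 21 22 11
f 22 9 23
f 22 23 11
f 23 9 24
f 23 24 11
f 24 9 25
f 24 25 11
f 25 9 10
f 25 10 11



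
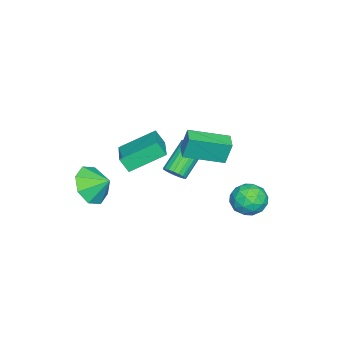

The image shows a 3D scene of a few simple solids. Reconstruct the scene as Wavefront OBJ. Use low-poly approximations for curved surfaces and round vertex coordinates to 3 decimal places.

v -1.953 2.509 -2.524
v -1.163 2.998 -2.701
v -1.157 1.202 -2.579
v -0.367 1.691 -2.756
v -0.778 1.748 -1.905
v -1.27 2.556 -1.872
v -1.05 1.644 -3.408
v -1.542 2.452 -3.375
v -0.605 2.464 -3.248
v -0.436 2.528 -2.319
v -1.884 1.672 -2.961
v -1.715 1.736 -2.032
v -1.628 2.868 -2.608
v -0.692 1.332 -2.672
v -0.934 1.365 -2.172
v -0.469 1.653 -2.276
v -1.691 2.608 -2.12
v -1.226 2.896 -2.224
v -1 2.161 -1.756
v -1.094 1.304 -3.056
v -0.629 1.592 -3.16
v -1.851 2.547 -3.004
v -1.386 2.835 -3.108
v -1.32 2.039 -3.524
v -0.835 2.842 -3.033
v -0.367 2.073 -3.065
v -0.769 2.046 -3.449
v -1.058 2.521 -3.429
v -0.736 2.879 -2.487
v -0.268 2.111 -2.519
v -0.51 2.144 -2.019
v -0.799 2.619 -1.999
v -0.408 2.565 -2.808
v -2.052 2.089 -2.761
v -1.584 1.321 -2.793
v -1.521 1.581 -3.281
v -1.81 2.056 -3.261
v -1.953 2.127 -2.215
v -1.485 1.358 -2.247
v -1.262 1.679 -1.851
v -1.551 2.154 -1.831
v -1.912 1.635 -2.472
v -2.572 -2.459 -0.77
v -2.568 -2.917 -0.042
v -0.868 -1.743 -0.328
v -0.865 -2.201 0.399
v -1.695 -3.959 -1.719
v -1.692 -4.417 -0.992
v 0.008 -3.243 -1.278
v 0.012 -3.701 -0.55
v 2.986 -3.818 -0.302
v 3.507 -4.356 0.49
v 3.054 -2.922 0.262
v 4.029 -4.038 -0.078
v 3.94 -3.592 -0.777
v 3.292 -3.277 -1.197
v 2.464 -3.28 -1.093
v 1.942 -3.597 -0.525
v 2.031 -4.044 0.174
v 2.679 -4.358 0.594
v 2.059 -0.303 0.702
v 2.443 -0.196 1.109
v 1.144 0.209 2.226
v 0.761 0.103 1.818
v 2.417 0.029 0.997
v 1.118 0.435 2.113
v 2.319 0.189 0.825
v 1.021 0.595 1.942
v 2.17 0.252 0.63
v 0.872 0.657 1.746
v 2 0.204 0.448
v 0.701 0.61 1.565
v 1.841 0.056 0.317
v 0.542 0.462 1.433
v 1.725 -0.163 0.262
v 0.426 0.243 1.378
v 1.676 -0.409 0.294
v 0.377 -0.004 1.411
v 1.702 -0.635 0.407
v 0.403 -0.229 1.523
v 1.799 -0.795 0.578
v 0.501 -0.389 1.695
v 1.948 -0.857 0.774
v 0.65 -0.452 1.89
v 2.119 -0.81 0.955
v 0.82 -0.404 2.072
v 2.278 -0.662 1.087
v 0.979 -0.256 2.203
v 2.394 -0.443 1.142
v 1.095 -0.037 2.258
v 2.383 0.095 2.736
v 2.286 0.375 3.837
v 1.613 1.762 2.245
v 1.516 2.041 3.346
v 3.184 0.459 2.714
v 3.087 0.738 3.815
v 2.414 2.125 2.223
v 2.317 2.405 3.324
f 1 38 17
f 38 12 41
f 17 41 6
f 38 41 17
f 1 17 13
f 17 6 18
f 13 18 2
f 17 18 13
f 1 13 22
f 13 2 23
f 22 23 8
f 13 23 22
f 1 22 34
f 22 8 37
f 34 37 11
f 22 37 34
f 1 34 38
f 34 11 42
f 38 42 12
f 34 42 38
f 2 18 29
f 18 6 32
f 29 32 10
f 18 32 29
f 6 41 19
f 41 12 40
f 19 40 5
f 41 40 19
f 12 42 39
f 42 11 35
f 39 35 3
f 42 35 39
f 11 37 36
f 37 8 24
f 36 24 7
f 37 24 36
f 8 23 28
f 23 2 25
f 28 25 9
f 23 25 28
f 4 30 16
f 30 10 31
f 16 31 5
f 30 31 16
f 4 16 14
f 16 5 15
f 14 15 3
f 16 15 14
f 4 14 21
f 14 3 20
f 21 20 7
f 14 20 21
f 4 21 26
f 21 7 27
f 26 27 9
f 21 27 26
f 4 26 30
f 26 9 33
f 30 33 10
f 26 33 30
f 5 31 19
f 31 10 32
f 19 32 6
f 31 32 19
f 3 15 39
f 15 5 40
f 39 40 12
f 15 40 39
f 7 20 36
f 20 3 35
f 36 35 11
f 20 35 36
f 9 27 28
f 27 7 24
f 28 24 8
f 27 24 28
f 10 33 29
f 33 9 25
f 29 25 2
f 33 25 29
f 44 46 43
f 47 44 43
f 43 46 45
f 45 47 43
f 44 50 46
f 48 44 47
f 48 50 44
f 46 50 45
f 49 47 45
f 45 50 49
f 49 48 47
f 50 48 49
f 52 51 54
f 52 54 53
f 54 51 55
f 54 55 53
f 55 51 56
f 55 56 53
f 56 51 57
f 56 57 53
f 57 51 58
f 57 58 53
f 58 51 59
f 58 59 53
f 59 51 60
f 59 60 53
f 60 51 52
f 60 52 53
f 62 61 65
f 62 65 63
f 63 65 66
f 63 66 64
f 65 61 67
f 65 67 66
f 66 67 68
f 66 68 64
f 67 61 69
f 67 69 68
f 68 69 70
f 68 70 64
f 69 61 71
f 69 71 70
f 70 71 72
f 70 72 64
f 71 61 73
f 71 73 72
f 72 73 74
f 72 74 64
f 73 61 75
f 73 75 74
f 74 75 76
f 74 76 64
f 75 61 77
f 75 77 76
f 76 77 78
f 76 78 64
f 77 61 79
f 77 79 78
f 78 79 80
f 78 80 64
f 79 61 81
f 79 81 80
f 80 81 82
f 80 82 64
f 81 61 83
f 81 83 82
f 82 83 84
f 82 84 64
f 83 61 85
f 83 85 84
f 84 85 86
f 84 86 64
f 85 61 87
f 85 87 86
f 86 87 88
f 86 88 64
f 87 61 89
f 87 89 88
f 88 89 90
f 88 90 64
f 89 61 62
f 89 62 90
f 90 62 63
f 90 63 64
f 92 94 91
f 95 92 91
f 91 94 93
f 93 95 91
f 92 98 94
f 96 92 95
f 96 98 92
f 94 98 93
f 97 95 93
f 93 98 97
f 97 96 95
f 98 96 97



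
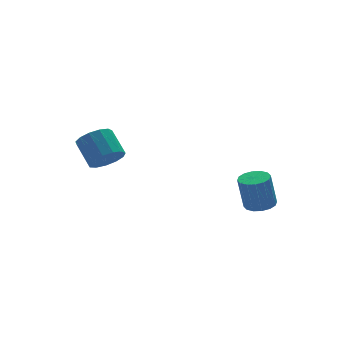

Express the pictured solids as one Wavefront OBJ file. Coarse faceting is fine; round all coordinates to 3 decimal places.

v 3.471 -1.659 -1.989
v 4.289 -2.024 -1.828
v 3.948 -1.885 0.229
v 3.129 -1.521 0.069
v 4.364 -1.559 -1.847
v 4.023 -1.421 0.21
v 4.2 -1.121 -1.904
v 3.858 -0.983 0.153
v 3.84 -0.827 -1.983
v 3.499 -0.689 0.074
v 3.381 -0.757 -2.064
v 3.04 -0.618 -0.007
v 2.947 -0.928 -2.125
v 2.605 -0.789 -0.067
v 2.652 -1.295 -2.149
v 2.311 -1.156 -0.092
v 2.577 -1.759 -2.13
v 2.236 -1.621 -0.073
v 2.742 -2.197 -2.073
v 2.4 -2.059 -0.016
v 3.101 -2.491 -1.994
v 2.76 -2.353 0.063
v 3.56 -2.562 -1.913
v 3.219 -2.423 0.144
v 3.995 -2.391 -1.853
v 3.653 -2.252 0.205
v -3.49 2.867 0.988
v -2.423 3.053 0.865
v -2.543 4.48 1.989
v -3.61 4.293 2.112
v -2.707 3.376 0.426
v -2.827 4.802 1.55
v -3.239 3.536 0.165
v -3.359 4.963 1.289
v -3.851 3.485 0.166
v -3.971 4.911 1.29
v -4.349 3.237 0.427
v -4.468 4.663 1.551
v -4.573 2.871 0.867
v -4.693 4.298 1.991
v -4.454 2.505 1.345
v -4.574 3.931 2.469
v -4.029 2.253 1.71
v -4.149 3.679 2.834
v -3.433 2.196 1.845
v -3.552 3.622 2.969
v -2.855 2.352 1.709
v -2.974 3.779 2.833
v -2.478 2.672 1.343
v -2.598 4.098 2.467
f 2 1 5
f 2 5 3
f 3 5 6
f 3 6 4
f 5 1 7
f 5 7 6
f 6 7 8
f 6 8 4
f 7 1 9
f 7 9 8
f 8 9 10
f 8 10 4
f 9 1 11
f 9 11 10
f 10 11 12
f 10 12 4
f 11 1 13
f 11 13 12
f 12 13 14
f 12 14 4
f 13 1 15
f 13 15 14
f 14 15 16
f 14 16 4
f 15 1 17
f 15 17 16
f 16 17 18
f 16 18 4
f 17 1 19
f 17 19 18
f 18 19 20
f 18 20 4
f 19 1 21
f 19 21 20
f 20 21 22
f 20 22 4
f 21 1 23
f 21 23 22
f 22 23 24
f 22 24 4
f 23 1 25
f 23 25 24
f 24 25 26
f 24 26 4
f 25 1 2
f 25 2 26
f 26 2 3
f 26 3 4
f 28 27 31
f 28 31 29
f 29 31 32
f 29 32 30
f 31 27 33
f 31 33 32
f 32 33 34
f 32 34 30
f 33 27 35
f 33 35 34
f 34 35 36
f 34 36 30
f 35 27 37
f 35 37 36
f 36 37 38
f 36 38 30
f 37 27 39
f 37 39 38
f 38 39 40
f 38 40 30
f 39 27 41
f 39 41 40
f 40 41 42
f 40 42 30
f 41 27 43
f 41 43 42
f 42 43 44
f 42 44 30
f 43 27 45
f 43 45 44
f 44 45 46
f 44 46 30
f 45 27 47
f 45 47 46
f 46 47 48
f 46 48 30
f 47 27 49
f 47 49 48
f 48 49 50
f 48 50 30
f 49 27 28
f 49 28 50
f 50 28 29
f 50 29 30



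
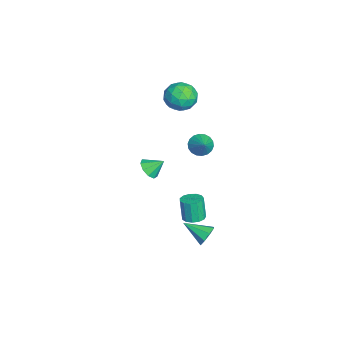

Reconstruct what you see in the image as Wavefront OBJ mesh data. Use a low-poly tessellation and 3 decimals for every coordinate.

v -2.869 0.479 3.049
v -2.294 0.584 3.897
v -3.286 -1.064 3.523
v -2.711 -0.959 4.371
v -3.578 -0.413 4.266
v -3.32 0.541 3.973
v -2.26 -1.021 3.447
v -2.002 -0.067 3.154
v -1.917 -0.343 4.143
v -2.732 0.033 4.65
v -2.848 -0.513 2.77
v -3.663 -0.137 3.277
v -2.545 0.667 3.432
v -3.035 -1.147 3.988
v -3.545 -0.826 3.927
v -3.207 -0.764 4.425
v -3.148 0.642 3.476
v -2.81 0.703 3.975
v -3.565 0.117 4.192
v -2.77 -1.183 3.445
v -2.432 -1.122 3.944
v -2.373 0.284 2.995
v -2.035 0.346 3.493
v -2.015 -0.597 3.228
v -1.985 0.184 4.075
v -2.23 -0.723 4.353
v -1.965 -0.76 3.81
v -1.814 -0.199 3.638
v -2.464 0.405 4.372
v -2.709 -0.503 4.651
v -3.219 -0.181 4.589
v -3.067 0.379 4.417
v -2.243 -0.14 4.517
v -2.871 0.023 2.769
v -3.116 -0.885 3.048
v -2.513 -0.859 3.003
v -2.361 -0.299 2.831
v -3.35 0.243 3.067
v -3.595 -0.664 3.345
v -3.766 -0.281 3.782
v -3.615 0.28 3.61
v -3.337 -0.34 2.903
v 0.442 0.848 2.208
v 0.774 1.225 1.692
v 1.398 1.052 2.972
v 0.604 1.449 1.846
v 0.401 1.554 2.071
v 0.207 1.519 2.323
v 0.059 1.351 2.553
v -0.012 1.084 2.714
v 0.006 0.77 2.776
v 0.11 0.471 2.724
v 0.281 0.247 2.571
v 0.483 0.142 2.346
v 0.677 0.177 2.093
v 0.825 0.345 1.863
v 0.897 0.612 1.702
v 0.879 0.926 1.641
v -3.729 -2.043 -3.463
v -2.97 -2.08 -3.458
v -3.691 -1.177 -2.737
v -3.13 -1.758 -3.834
v -3.57 -1.57 -4.036
v -4.085 -1.603 -3.97
v -4.433 -1.841 -3.666
v -4.452 -2.174 -3.268
v -4.132 -2.446 -2.96
v -3.624 -2.529 -2.888
v -3.165 -2.384 -3.084
v 0.169 0.506 -4.391
v 0.512 1.079 -4.262
v 0.213 0.947 -2.88
v -0.129 0.374 -3.009
v 0.15 1.183 -4.33
v -0.149 1.051 -2.948
v -0.207 1.072 -4.418
v -0.505 0.94 -3.036
v -0.443 0.782 -4.497
v -0.742 0.649 -3.115
v -0.486 0.404 -4.542
v -0.784 0.271 -3.161
v -0.32 0.058 -4.54
v -0.619 -0.075 -3.158
v 0.001 -0.145 -4.49
v -0.298 -0.278 -3.108
v 0.376 -0.141 -4.409
v 0.077 -0.274 -3.027
v 0.685 0.068 -4.322
v 0.386 -0.065 -2.94
v 0.83 0.416 -4.257
v 0.531 0.284 -2.875
v 0.766 0.794 -4.234
v 0.467 0.661 -2.853
v 4.078 1.179 -2.419
v 4.474 1.328 -1.848
v 3.582 -0.099 -1.741
v 3.975 1.539 -1.815
v 3.536 1.54 -2.136
v 3.415 1.33 -2.622
v 3.682 1.031 -2.989
v 4.182 0.82 -3.022
v 4.621 0.819 -2.701
v 4.742 1.029 -2.215
f 1 38 17
f 38 12 41
f 17 41 6
f 38 41 17
f 1 17 13
f 17 6 18
f 13 18 2
f 17 18 13
f 1 13 22
f 13 2 23
f 22 23 8
f 13 23 22
f 1 22 34
f 22 8 37
f 34 37 11
f 22 37 34
f 1 34 38
f 34 11 42
f 38 42 12
f 34 42 38
f 2 18 29
f 18 6 32
f 29 32 10
f 18 32 29
f 6 41 19
f 41 12 40
f 19 40 5
f 41 40 19
f 12 42 39
f 42 11 35
f 39 35 3
f 42 35 39
f 11 37 36
f 37 8 24
f 36 24 7
f 37 24 36
f 8 23 28
f 23 2 25
f 28 25 9
f 23 25 28
f 4 30 16
f 30 10 31
f 16 31 5
f 30 31 16
f 4 16 14
f 16 5 15
f 14 15 3
f 16 15 14
f 4 14 21
f 14 3 20
f 21 20 7
f 14 20 21
f 4 21 26
f 21 7 27
f 26 27 9
f 21 27 26
f 4 26 30
f 26 9 33
f 30 33 10
f 26 33 30
f 5 31 19
f 31 10 32
f 19 32 6
f 31 32 19
f 3 15 39
f 15 5 40
f 39 40 12
f 15 40 39
f 7 20 36
f 20 3 35
f 36 35 11
f 20 35 36
f 9 27 28
f 27 7 24
f 28 24 8
f 27 24 28
f 10 33 29
f 33 9 25
f 29 25 2
f 33 25 29
f 44 43 46
f 44 46 45
f 46 43 47
f 46 47 45
f 47 43 48
f 47 48 45
f 48 43 49
f 48 49 45
f 49 43 50
f 49 50 45
f 50 43 51
f 50 51 45
f 51 43 52
f 51 52 45
f 52 43 53
f 52 53 45
f 53 43 54
f 53 54 45
f 54 43 55
f 54 55 45
f 55 43 56
f 55 56 45
f 56 43 57
f 56 57 45
f 57 43 58
f 57 58 45
f 58 43 44
f 58 44 45
f 60 59 62
f 60 62 61
f 62 59 63
f 62 63 61
f 63 59 64
f 63 64 61
f 64 59 65
f 64 65 61
f 65 59 66
f 65 66 61
f 66 59 67
f 66 67 61
f 67 59 68
f 67 68 61
f 68 59 69
f 68 69 61
f 69 59 60
f 69 60 61
f 71 70 74
f 71 74 72
f 72 74 75
f 72 75 73
f 74 70 76
f 74 76 75
f 75 76 77
f 75 77 73
f 76 70 78
f 76 78 77
f 77 78 79
f 77 79 73
f 78 70 80
f 78 80 79
f 79 80 81
f 79 81 73
f 80 70 82
f 80 82 81
f 81 82 83
f 81 83 73
f 82 70 84
f 82 84 83
f 83 84 85
f 83 85 73
f 84 70 86
f 84 86 85
f 85 86 87
f 85 87 73
f 86 70 88
f 86 88 87
f 87 88 89
f 87 89 73
f 88 70 90
f 88 90 89
f 89 90 91
f 89 91 73
f 90 70 92
f 90 92 91
f 91 92 93
f 91 93 73
f 92 70 71
f 92 71 93
f 93 71 72
f 93 72 73
f 95 94 97
f 95 97 96
f 97 94 98
f 97 98 96
f 98 94 99
f 98 99 96
f 99 94 100
f 99 100 96
f 100 94 101
f 100 101 96
f 101 94 102
f 101 102 96
f 102 94 103
f 102 103 96
f 103 94 95
f 103 95 96



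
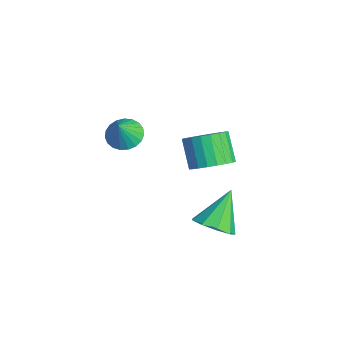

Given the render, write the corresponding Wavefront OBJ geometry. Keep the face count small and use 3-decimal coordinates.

v 1.679 0.9 -2.728
v 2.496 1.292 -2.573
v 0.941 1.9 -1.372
v 2.173 1.628 -2.997
v 1.618 1.622 -3.294
v 1.092 1.279 -3.327
v 0.841 0.758 -3.08
v 0.981 0.303 -2.668
v 1.448 0.128 -2.284
v 2.023 0.313 -2.108
v 2.437 0.773 -2.223
v 0.34 1.335 -0.198
v 1.031 1.281 0.407
v 0.09 1.311 1.483
v -0.6 1.365 0.878
v 0.993 1.659 0.363
v 0.052 1.689 1.44
v 0.842 1.981 0.222
v -0.098 2.011 1.299
v 0.605 2.191 0.009
v -0.336 2.222 1.085
v 0.321 2.254 -0.241
v -0.619 2.284 0.836
v 0.041 2.157 -0.483
v -0.899 2.187 0.594
v -0.187 1.918 -0.676
v -1.128 1.949 0.401
v -0.324 1.578 -0.786
v -1.265 1.609 0.291
v -0.346 1.197 -0.795
v -1.287 1.227 0.282
v -0.25 0.839 -0.7
v -1.191 0.869 0.376
v -0.051 0.567 -0.519
v -0.992 0.597 0.558
v 0.215 0.427 -0.282
v -0.726 0.458 0.794
v 0.503 0.445 -0.031
v -0.438 0.475 1.046
v 0.763 0.616 0.191
v -0.178 0.647 1.268
v 0.95 0.912 0.346
v 0.009 0.942 1.423
v -3.327 -1.064 -0.607
v -2.615 -1.118 -0.968
v -2.813 -1.476 0.467
v -2.609 -0.807 -0.851
v -2.728 -0.54 -0.692
v -2.95 -0.363 -0.518
v -3.238 -0.308 -0.36
v -3.54 -0.384 -0.244
v -3.806 -0.577 -0.191
v -3.989 -0.854 -0.21
v -4.057 -1.167 -0.298
v -3.999 -1.463 -0.439
v -3.825 -1.69 -0.609
v -3.564 -1.808 -0.779
v -3.263 -1.798 -0.919
v -2.972 -1.66 -1.005
v -2.743 -1.42 -1.023
f 2 1 4
f 2 4 3
f 4 1 5
f 4 5 3
f 5 1 6
f 5 6 3
f 6 1 7
f 6 7 3
f 7 1 8
f 7 8 3
f 8 1 9
f 8 9 3
f 9 1 10
f 9 10 3
f 10 1 11
f 10 11 3
f 11 1 2
f 11 2 3
f 13 12 16
f 13 16 14
f 14 16 17
f 14 17 15
f 16 12 18
f 16 18 17
f 17 18 19
f 17 19 15
f 18 12 20
f 18 20 19
f 19 20 21
f 19 21 15
f 20 12 22
f 20 22 21
f 21 22 23
f 21 23 15
f 22 12 24
f 22 24 23
f 23 24 25
f 23 25 15
f 24 12 26
f 24 26 25
f 25 26 27
f 25 27 15
f 26 12 28
f 26 28 27
f 27 28 29
f 27 29 15
f 28 12 30
f 28 30 29
f 29 30 31
f 29 31 15
f 30 12 32
f 30 32 31
f 31 32 33
f 31 33 15
f 32 12 34
f 32 34 33
f 33 34 35
f 33 35 15
f 34 12 36
f 34 36 35
f 35 36 37
f 35 37 15
f 36 12 38
f 36 38 37
f 37 38 39
f 37 39 15
f 38 12 40
f 38 40 39
f 39 40 41
f 39 41 15
f 40 12 42
f 40 42 41
f 41 42 43
f 41 43 15
f 42 12 13
f 42 13 43
f 43 13 14
f 43 14 15
f 45 44 47
f 45 47 46
f 47 44 48
f 47 48 46
f 48 44 49
f 48 49 46
f 49 44 50
f 49 50 46
f 50 44 51
f 50 51 46
f 51 44 52
f 51 52 46
f 52 44 53
f 52 53 46
f 53 44 54
f 53 54 46
f 54 44 55
f 54 55 46
f 55 44 56
f 55 56 46
f 56 44 57
f 56 57 46
f 57 44 58
f 57 58 46
f 58 44 59
f 58 59 46
f 59 44 60
f 59 60 46
f 60 44 45
f 60 45 46



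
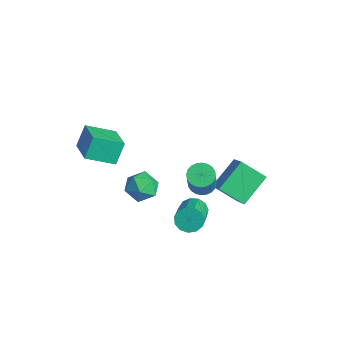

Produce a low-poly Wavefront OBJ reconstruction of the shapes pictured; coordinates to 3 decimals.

v 3.094 0.906 1.58
v 3.61 0.564 1.193
v 4.582 -0.048 3.034
v 4.066 0.294 3.42
v 3.724 0.824 1.22
v 4.696 0.212 3.06
v 3.741 1.097 1.301
v 4.713 0.484 3.142
v 3.66 1.34 1.425
v 4.633 0.727 3.266
v 3.493 1.517 1.572
v 4.465 0.905 3.413
v 3.265 1.602 1.721
v 4.237 0.989 3.561
v 3.011 1.58 1.848
v 3.983 0.968 3.688
v 2.77 1.456 1.934
v 3.742 0.843 3.775
v 2.578 1.248 1.966
v 3.55 0.636 3.807
v 2.464 0.988 1.94
v 3.436 0.376 3.78
v 2.447 0.716 1.858
v 3.419 0.103 3.699
v 2.527 0.473 1.734
v 3.5 -0.14 3.575
v 2.695 0.295 1.587
v 3.667 -0.317 3.428
v 2.923 0.211 1.439
v 3.895 -0.402 3.279
v 3.177 0.232 1.312
v 4.149 -0.38 3.152
v 3.418 0.357 1.225
v 4.39 -0.256 3.066
v 2.42 -1.964 3.327
v 3.023 -1.533 2.722
v 2.897 -3.347 2.818
v 3.5 -2.916 2.213
v 3.659 -2.877 3.156
v 3.364 -2.023 3.471
v 2.556 -2.857 2.069
v 2.261 -2.003 2.384
v 3.108 -2.085 1.945
v 3.789 -2.097 2.617
v 2.131 -2.783 2.923
v 2.812 -2.795 3.595
v 1.399 2.443 -0.952
v 0.883 4.021 0.164
v 2.4 3.373 -1.804
v 1.884 4.951 -0.688
v 2.856 2.029 0.308
v 2.34 3.607 1.424
v 3.857 2.959 -0.544
v 3.341 4.537 0.572
v -2.85 -3.27 1.47
v -3.148 -2.605 2.642
v -2.269 -1.783 0.775
v -2.567 -1.119 1.948
v -1.033 -3.661 2.152
v -1.331 -2.997 3.325
v -0.452 -2.175 1.458
v -0.75 -1.51 2.63
v 2.602 0.687 -1.12
v 3.119 0.831 -1.672
v 4.635 -0.243 -0.532
v 4.118 -0.387 0.02
v 3.143 1.162 -1.393
v 4.66 0.088 -0.253
v 2.996 1.342 -1.027
v 4.512 0.268 0.113
v 2.723 1.314 -0.69
v 4.24 0.24 0.449
v 2.412 1.088 -0.49
v 3.929 0.014 0.65
v 2.161 0.734 -0.49
v 3.678 -0.34 0.65
v 2.05 0.365 -0.69
v 3.567 -0.709 0.45
v 2.114 0.098 -1.026
v 3.631 -0.976 0.114
v 2.333 0.019 -1.392
v 3.85 -1.055 -0.252
v 2.637 0.151 -1.672
v 4.154 -0.923 -0.532
v 2.93 0.454 -1.776
v 4.447 -0.62 -0.636
f 2 1 5
f 2 5 3
f 3 5 6
f 3 6 4
f 5 1 7
f 5 7 6
f 6 7 8
f 6 8 4
f 7 1 9
f 7 9 8
f 8 9 10
f 8 10 4
f 9 1 11
f 9 11 10
f 10 11 12
f 10 12 4
f 11 1 13
f 11 13 12
f 12 13 14
f 12 14 4
f 13 1 15
f 13 15 14
f 14 15 16
f 14 16 4
f 15 1 17
f 15 17 16
f 16 17 18
f 16 18 4
f 17 1 19
f 17 19 18
f 18 19 20
f 18 20 4
f 19 1 21
f 19 21 20
f 20 21 22
f 20 22 4
f 21 1 23
f 21 23 22
f 22 23 24
f 22 24 4
f 23 1 25
f 23 25 24
f 24 25 26
f 24 26 4
f 25 1 27
f 25 27 26
f 26 27 28
f 26 28 4
f 27 1 29
f 27 29 28
f 28 29 30
f 28 30 4
f 29 1 31
f 29 31 30
f 30 31 32
f 30 32 4
f 31 1 33
f 31 33 32
f 32 33 34
f 32 34 4
f 33 1 2
f 33 2 34
f 34 2 3
f 34 3 4
f 35 46 40
f 35 40 36
f 35 36 42
f 35 42 45
f 35 45 46
f 36 40 44
f 40 46 39
f 46 45 37
f 45 42 41
f 42 36 43
f 38 44 39
f 38 39 37
f 38 37 41
f 38 41 43
f 38 43 44
f 39 44 40
f 37 39 46
f 41 37 45
f 43 41 42
f 44 43 36
f 48 50 47
f 51 48 47
f 47 50 49
f 49 51 47
f 48 54 50
f 52 48 51
f 52 54 48
f 50 54 49
f 53 51 49
f 49 54 53
f 53 52 51
f 54 52 53
f 56 58 55
f 59 56 55
f 55 58 57
f 57 59 55
f 56 62 58
f 60 56 59
f 60 62 56
f 58 62 57
f 61 59 57
f 57 62 61
f 61 60 59
f 62 60 61
f 64 63 67
f 64 67 65
f 65 67 68
f 65 68 66
f 67 63 69
f 67 69 68
f 68 69 70
f 68 70 66
f 69 63 71
f 69 71 70
f 70 71 72
f 70 72 66
f 71 63 73
f 71 73 72
f 72 73 74
f 72 74 66
f 73 63 75
f 73 75 74
f 74 75 76
f 74 76 66
f 75 63 77
f 75 77 76
f 76 77 78
f 76 78 66
f 77 63 79
f 77 79 78
f 78 79 80
f 78 80 66
f 79 63 81
f 79 81 80
f 80 81 82
f 80 82 66
f 81 63 83
f 81 83 82
f 82 83 84
f 82 84 66
f 83 63 85
f 83 85 84
f 84 85 86
f 84 86 66
f 85 63 64
f 85 64 86
f 86 64 65
f 86 65 66



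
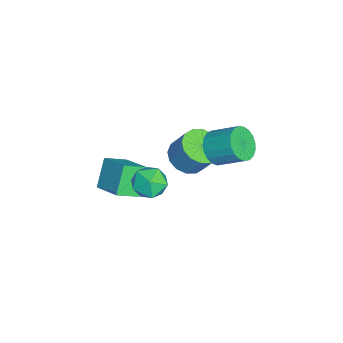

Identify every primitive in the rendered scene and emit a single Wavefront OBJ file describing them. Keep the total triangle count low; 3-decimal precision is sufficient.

v 4.009 0.109 2.559
v 4.781 -0.257 3.034
v 3.039 -0.683 3.526
v 3.811 -1.049 4.001
v 3.599 -0.097 4.073
v 4.199 0.392 3.476
v 3.621 -1.332 3.084
v 4.221 -0.843 2.487
v 4.542 -1.148 3.358
v 4.528 -0.385 3.97
v 3.292 -0.555 2.59
v 3.278 0.208 3.202
v -2.108 0.763 -0.794
v -1.08 0.793 -1.127
v -0.665 1.527 0.221
v -1.692 1.497 0.554
v -1.307 1.268 -1.315
v -0.892 2.002 0.033
v -1.749 1.607 -1.364
v -1.334 2.341 -0.016
v -2.286 1.721 -1.26
v -1.871 2.455 0.088
v -2.776 1.578 -1.032
v -2.361 2.311 0.316
v -3.086 1.216 -0.739
v -2.671 1.95 0.609
v -3.135 0.733 -0.461
v -2.72 1.467 0.887
v -2.908 0.258 -0.273
v -2.493 0.992 1.075
v -2.466 -0.081 -0.224
v -2.051 0.653 1.124
v -1.929 -0.195 -0.328
v -1.514 0.539 1.02
v -1.439 -0.051 -0.556
v -1.024 0.682 0.792
v -1.129 0.31 -0.849
v -0.714 1.044 0.499
v -1.073 2.208 1.087
v -0.319 1.698 1.478
v 0.106 3.022 2.384
v -0.647 3.532 1.993
v -0.144 1.869 1.146
v 0.281 3.193 2.053
v -0.13 2.098 0.805
v 0.295 3.422 1.712
v -0.278 2.347 0.512
v 0.147 3.67 1.419
v -0.564 2.571 0.318
v -0.139 3.895 1.225
v -0.938 2.733 0.258
v -0.513 4.056 1.165
v -1.335 2.804 0.34
v -0.91 4.127 1.247
v -1.687 2.771 0.552
v -1.261 4.095 1.459
v -1.932 2.642 0.856
v -1.507 3.966 1.763
v -2.029 2.438 1.2
v -1.604 3.761 2.107
v -1.96 2.193 1.524
v -1.535 3.517 2.431
v -1.738 1.952 1.773
v -1.313 3.276 2.68
v -1.401 1.754 1.903
v -0.976 3.078 2.81
v -1.007 1.636 1.892
v -0.582 2.959 2.798
v -0.625 1.616 1.741
v -0.199 2.94 2.648
v 0.223 -1.937 1.09
v 0.787 -2.938 1.719
v 1.362 -0.87 1.766
v 1.925 -1.871 2.395
v 1.235 -2.189 -0.215
v 1.798 -3.19 0.414
v 2.373 -1.122 0.461
v 2.937 -2.123 1.09
f 1 12 6
f 1 6 2
f 1 2 8
f 1 8 11
f 1 11 12
f 2 6 10
f 6 12 5
f 12 11 3
f 11 8 7
f 8 2 9
f 4 10 5
f 4 5 3
f 4 3 7
f 4 7 9
f 4 9 10
f 5 10 6
f 3 5 12
f 7 3 11
f 9 7 8
f 10 9 2
f 14 13 17
f 14 17 15
f 15 17 18
f 15 18 16
f 17 13 19
f 17 19 18
f 18 19 20
f 18 20 16
f 19 13 21
f 19 21 20
f 20 21 22
f 20 22 16
f 21 13 23
f 21 23 22
f 22 23 24
f 22 24 16
f 23 13 25
f 23 25 24
f 24 25 26
f 24 26 16
f 25 13 27
f 25 27 26
f 26 27 28
f 26 28 16
f 27 13 29
f 27 29 28
f 28 29 30
f 28 30 16
f 29 13 31
f 29 31 30
f 30 31 32
f 30 32 16
f 31 13 33
f 31 33 32
f 32 33 34
f 32 34 16
f 33 13 35
f 33 35 34
f 34 35 36
f 34 36 16
f 35 13 37
f 35 37 36
f 36 37 38
f 36 38 16
f 37 13 14
f 37 14 38
f 38 14 15
f 38 15 16
f 40 39 43
f 40 43 41
f 41 43 44
f 41 44 42
f 43 39 45
f 43 45 44
f 44 45 46
f 44 46 42
f 45 39 47
f 45 47 46
f 46 47 48
f 46 48 42
f 47 39 49
f 47 49 48
f 48 49 50
f 48 50 42
f 49 39 51
f 49 51 50
f 50 51 52
f 50 52 42
f 51 39 53
f 51 53 52
f 52 53 54
f 52 54 42
f 53 39 55
f 53 55 54
f 54 55 56
f 54 56 42
f 55 39 57
f 55 57 56
f 56 57 58
f 56 58 42
f 57 39 59
f 57 59 58
f 58 59 60
f 58 60 42
f 59 39 61
f 59 61 60
f 60 61 62
f 60 62 42
f 61 39 63
f 61 63 62
f 62 63 64
f 62 64 42
f 63 39 65
f 63 65 64
f 64 65 66
f 64 66 42
f 65 39 67
f 65 67 66
f 66 67 68
f 66 68 42
f 67 39 69
f 67 69 68
f 68 69 70
f 68 70 42
f 69 39 40
f 69 40 70
f 70 40 41
f 70 41 42
f 72 74 71
f 75 72 71
f 71 74 73
f 73 75 71
f 72 78 74
f 76 72 75
f 76 78 72
f 74 78 73
f 77 75 73
f 73 78 77
f 77 76 75
f 78 76 77



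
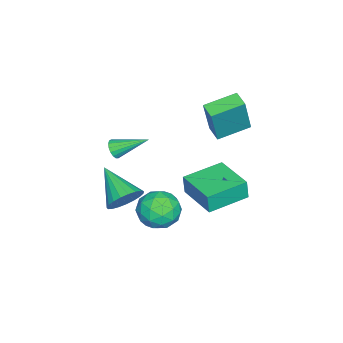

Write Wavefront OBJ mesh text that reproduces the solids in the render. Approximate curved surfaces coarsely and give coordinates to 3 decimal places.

v -2.178 0.727 -2.814
v -2.148 0.643 -1.707
v -3.884 2.092 -2.665
v -3.854 2.009 -1.558
v -0.806 2.431 -2.722
v -0.776 2.348 -1.615
v -2.512 3.797 -2.573
v -2.482 3.713 -1.466
v -2.47 1.834 1.952
v -1.835 1.724 4.024
v -3.575 3.088 2.357
v -2.94 2.978 4.429
v -1.84 2.442 1.791
v -1.205 2.332 3.863
v -2.945 3.696 2.196
v -2.31 3.586 4.268
v 1.806 1.518 0.496
v 2.416 2.163 -0.16
v 2.364 0.077 -0.4
v 2.974 0.722 -1.056
v 3.253 0.593 0.004
v 2.908 1.484 0.558
v 1.872 0.756 -1.118
v 1.527 1.647 -0.564
v 2.457 1.692 -1.158
v 3.31 1.591 -0.465
v 1.47 0.649 -0.095
v 2.323 0.548 0.598
v 2.062 1.967 0.247
v 2.718 0.273 -0.807
v 2.882 0.197 -0.183
v 3.24 0.576 -0.569
v 2.351 1.568 0.669
v 2.71 1.947 0.283
v 3.201 1.024 0.38
v 2.07 0.293 -0.843
v 2.429 0.672 -1.229
v 1.54 1.664 0.009
v 1.898 2.043 -0.377
v 1.579 1.216 -0.94
v 2.445 2.069 -0.726
v 2.773 1.222 -1.252
v 2.125 1.242 -1.289
v 1.922 1.766 -0.963
v 2.946 2.01 -0.318
v 3.274 1.163 -0.845
v 3.438 1.087 -0.222
v 3.235 1.611 0.104
v 2.97 1.733 -0.905
v 1.506 1.077 0.285
v 1.834 0.23 -0.242
v 1.545 0.629 -0.664
v 1.342 1.153 -0.338
v 2.007 1.018 0.692
v 2.335 0.171 0.166
v 2.858 0.474 0.403
v 2.655 0.998 0.729
v 1.81 0.507 0.345
v 2.994 -0.23 0.502
v 3.658 -0.866 0.304
v 1.926 -1.67 1.538
v 3.786 -0.717 0.642
v 3.777 -0.484 0.956
v 3.632 -0.207 1.191
v 3.377 0.065 1.307
v 3.056 0.287 1.284
v 2.724 0.419 1.126
v 2.439 0.439 0.859
v 2.249 0.343 0.531
v 2.189 0.148 0.198
v 2.267 -0.113 -0.083
v 2.471 -0.393 -0.263
v 2.766 -0.646 -0.31
v 3.1 -0.827 -0.217
v 3.415 -0.904 -0
v 2.491 -0.927 3.476
v 2.679 -0.662 3.058
v 2.149 0.587 4.284
v 2.432 -0.69 3.006
v 2.199 -0.772 3.062
v 2.032 -0.89 3.212
v 1.971 -1.016 3.423
v 2.028 -1.122 3.646
v 2.191 -1.184 3.831
v 2.423 -1.186 3.934
v 2.671 -1.13 3.932
v 2.877 -1.027 3.825
v 2.994 -0.901 3.639
v 2.996 -0.781 3.416
v 2.883 -0.695 3.206
f 2 4 1
f 5 2 1
f 1 4 3
f 3 5 1
f 2 8 4
f 6 2 5
f 6 8 2
f 4 8 3
f 7 5 3
f 3 8 7
f 7 6 5
f 8 6 7
f 10 12 9
f 13 10 9
f 9 12 11
f 11 13 9
f 10 16 12
f 14 10 13
f 14 16 10
f 12 16 11
f 15 13 11
f 11 16 15
f 15 14 13
f 16 14 15
f 17 54 33
f 54 28 57
f 33 57 22
f 54 57 33
f 17 33 29
f 33 22 34
f 29 34 18
f 33 34 29
f 17 29 38
f 29 18 39
f 38 39 24
f 29 39 38
f 17 38 50
f 38 24 53
f 50 53 27
f 38 53 50
f 17 50 54
f 50 27 58
f 54 58 28
f 50 58 54
f 18 34 45
f 34 22 48
f 45 48 26
f 34 48 45
f 22 57 35
f 57 28 56
f 35 56 21
f 57 56 35
f 28 58 55
f 58 27 51
f 55 51 19
f 58 51 55
f 27 53 52
f 53 24 40
f 52 40 23
f 53 40 52
f 24 39 44
f 39 18 41
f 44 41 25
f 39 41 44
f 20 46 32
f 46 26 47
f 32 47 21
f 46 47 32
f 20 32 30
f 32 21 31
f 30 31 19
f 32 31 30
f 20 30 37
f 30 19 36
f 37 36 23
f 30 36 37
f 20 37 42
f 37 23 43
f 42 43 25
f 37 43 42
f 20 42 46
f 42 25 49
f 46 49 26
f 42 49 46
f 21 47 35
f 47 26 48
f 35 48 22
f 47 48 35
f 19 31 55
f 31 21 56
f 55 56 28
f 31 56 55
f 23 36 52
f 36 19 51
f 52 51 27
f 36 51 52
f 25 43 44
f 43 23 40
f 44 40 24
f 43 40 44
f 26 49 45
f 49 25 41
f 45 41 18
f 49 41 45
f 60 59 62
f 60 62 61
f 62 59 63
f 62 63 61
f 63 59 64
f 63 64 61
f 64 59 65
f 64 65 61
f 65 59 66
f 65 66 61
f 66 59 67
f 66 67 61
f 67 59 68
f 67 68 61
f 68 59 69
f 68 69 61
f 69 59 70
f 69 70 61
f 70 59 71
f 70 71 61
f 71 59 72
f 71 72 61
f 72 59 73
f 72 73 61
f 73 59 74
f 73 74 61
f 74 59 75
f 74 75 61
f 75 59 60
f 75 60 61
f 77 76 79
f 77 79 78
f 79 76 80
f 79 80 78
f 80 76 81
f 80 81 78
f 81 76 82
f 81 82 78
f 82 76 83
f 82 83 78
f 83 76 84
f 83 84 78
f 84 76 85
f 84 85 78
f 85 76 86
f 85 86 78
f 86 76 87
f 86 87 78
f 87 76 88
f 87 88 78
f 88 76 89
f 88 89 78
f 89 76 90
f 89 90 78
f 90 76 77
f 90 77 78

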